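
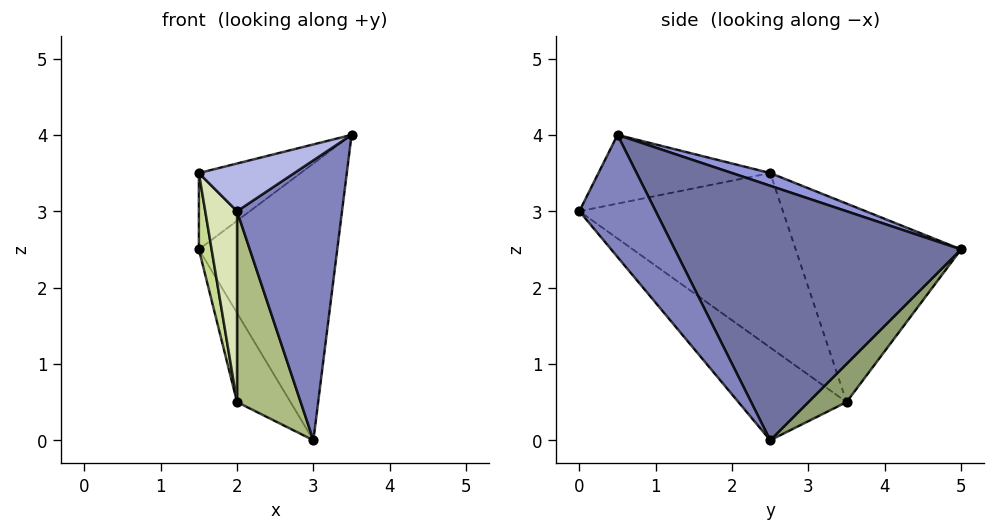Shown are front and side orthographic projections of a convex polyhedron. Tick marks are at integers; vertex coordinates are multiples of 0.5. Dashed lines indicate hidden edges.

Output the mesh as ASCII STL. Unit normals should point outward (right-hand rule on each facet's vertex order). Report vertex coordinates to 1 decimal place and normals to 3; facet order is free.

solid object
 facet normal 0.895 0.433 0.104
  outer loop
   vertex 3.0 2.5 0.0
   vertex 1.5 5.0 2.5
   vertex 3.5 0.5 4.0
  endloop
 endfacet
 facet normal 0.531 -0.730 -0.431
  outer loop
   vertex 3.0 2.5 0.0
   vertex 3.5 0.5 4.0
   vertex 2.0 0.0 3.0
  endloop
 endfacet
 facet normal 0.138 0.368 0.920
  outer loop
   vertex 1.5 2.5 3.5
   vertex 3.5 0.5 4.0
   vertex 1.5 5.0 2.5
  endloop
 endfacet
 facet normal -0.473 -0.263 0.841
  outer loop
   vertex 1.5 2.5 3.5
   vertex 2.0 0.0 3.0
   vertex 3.5 0.5 4.0
  endloop
 endfacet
 facet normal 0.527 0.738 -0.422
  outer loop
   vertex 2.0 3.5 0.5
   vertex 1.5 5.0 2.5
   vertex 3.0 2.5 0.0
  endloop
 endfacet
 facet normal -0.703 -0.413 -0.579
  outer loop
   vertex 2.0 3.5 0.5
   vertex 3.0 2.5 0.0
   vertex 2.0 0.0 3.0
  endloop
 endfacet
 facet normal -0.979 -0.075 -0.188
  outer loop
   vertex 2.0 3.5 0.5
   vertex 1.5 2.5 3.5
   vertex 1.5 5.0 2.5
  endloop
 endfacet
 facet normal -0.966 -0.151 -0.211
  outer loop
   vertex 2.0 3.5 0.5
   vertex 2.0 0.0 3.0
   vertex 1.5 2.5 3.5
  endloop
 endfacet
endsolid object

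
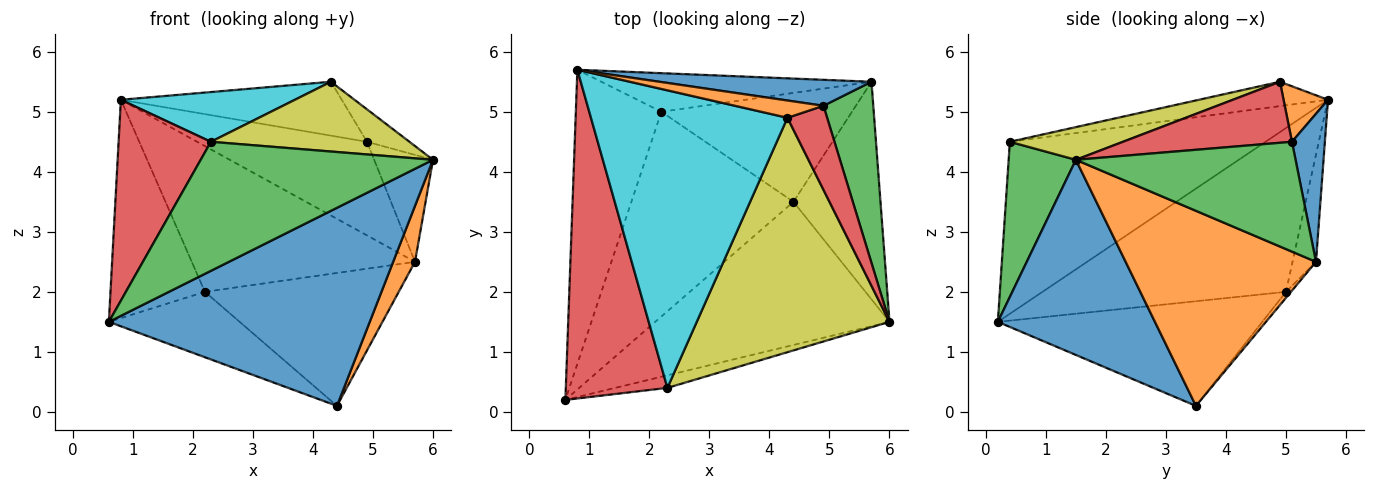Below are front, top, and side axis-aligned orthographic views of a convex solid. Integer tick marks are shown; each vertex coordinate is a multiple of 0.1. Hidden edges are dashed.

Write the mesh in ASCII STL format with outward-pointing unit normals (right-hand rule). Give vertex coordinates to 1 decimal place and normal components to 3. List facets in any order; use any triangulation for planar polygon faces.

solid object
 facet normal 0.439 -0.728 -0.526
  outer loop
   vertex 4.4 3.5 0.1
   vertex 6.0 1.5 4.2
   vertex 0.6 0.2 1.5
  endloop
 endfacet
 facet normal 0.908 -0.104 -0.405
  outer loop
   vertex 5.7 5.5 2.5
   vertex 6.0 1.5 4.2
   vertex 4.4 3.5 0.1
  endloop
 endfacet
 facet normal 0.277 -0.956 -0.093
  outer loop
   vertex 2.3 0.4 4.5
   vertex 0.6 0.2 1.5
   vertex 6.0 1.5 4.2
  endloop
 endfacet
 facet normal -0.822 -0.297 0.486
  outer loop
   vertex 2.3 0.4 4.5
   vertex 0.8 5.7 5.2
   vertex 0.6 0.2 1.5
  endloop
 endfacet
 facet normal -0.838 0.325 -0.438
  outer loop
   vertex 2.2 5.0 2.0
   vertex 0.6 0.2 1.5
   vertex 0.8 5.7 5.2
  endloop
 endfacet
 facet normal -0.524 0.259 -0.811
  outer loop
   vertex 2.2 5.0 2.0
   vertex 4.4 3.5 0.1
   vertex 0.6 0.2 1.5
  endloop
 endfacet
 facet normal -0.101 0.962 -0.255
  outer loop
   vertex 2.2 5.0 2.0
   vertex 0.8 5.7 5.2
   vertex 5.7 5.5 2.5
  endloop
 endfacet
 facet normal -0.020 0.773 -0.634
  outer loop
   vertex 2.2 5.0 2.0
   vertex 5.7 5.5 2.5
   vertex 4.4 3.5 0.1
  endloop
 endfacet
 facet normal 0.160 -0.282 0.946
  outer loop
   vertex 4.3 4.9 5.5
   vertex 2.3 0.4 4.5
   vertex 6.0 1.5 4.2
  endloop
 endfacet
 facet normal -0.121 -0.164 0.979
  outer loop
   vertex 4.3 4.9 5.5
   vertex 0.8 5.7 5.2
   vertex 2.3 0.4 4.5
  endloop
 endfacet
 facet normal 0.183 0.947 0.263
  outer loop
   vertex 4.9 5.1 4.5
   vertex 5.7 5.5 2.5
   vertex 0.8 5.7 5.2
  endloop
 endfacet
 facet normal 0.188 0.935 0.300
  outer loop
   vertex 4.9 5.1 4.5
   vertex 0.8 5.7 5.2
   vertex 4.3 4.9 5.5
  endloop
 endfacet
 facet normal 0.885 0.237 0.401
  outer loop
   vertex 4.9 5.1 4.5
   vertex 6.0 1.5 4.2
   vertex 5.7 5.5 2.5
  endloop
 endfacet
 facet normal 0.820 0.206 0.533
  outer loop
   vertex 4.9 5.1 4.5
   vertex 4.3 4.9 5.5
   vertex 6.0 1.5 4.2
  endloop
 endfacet
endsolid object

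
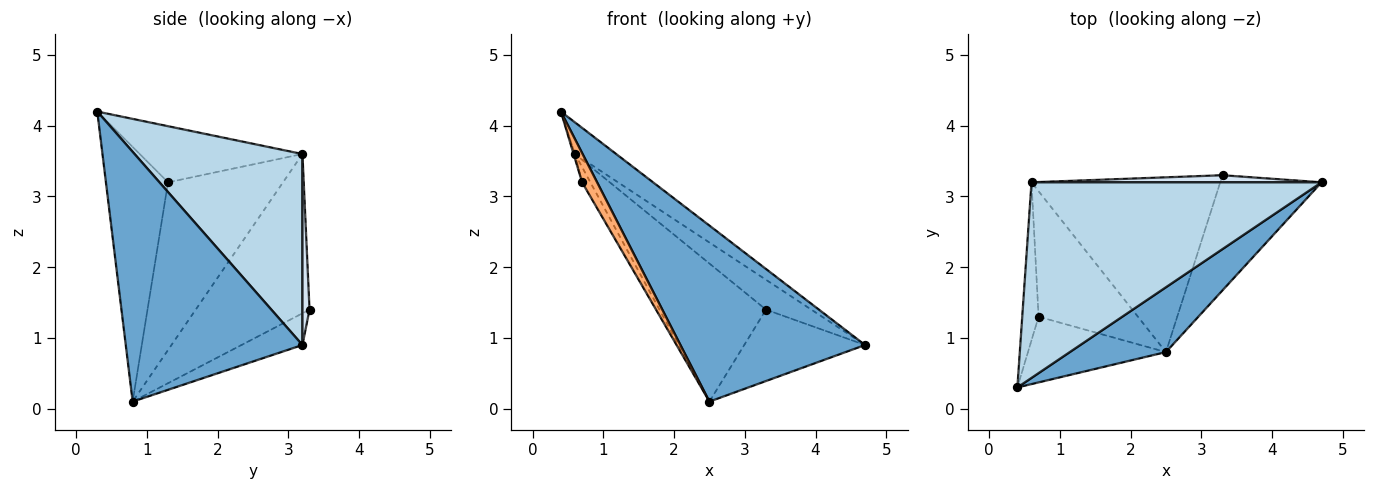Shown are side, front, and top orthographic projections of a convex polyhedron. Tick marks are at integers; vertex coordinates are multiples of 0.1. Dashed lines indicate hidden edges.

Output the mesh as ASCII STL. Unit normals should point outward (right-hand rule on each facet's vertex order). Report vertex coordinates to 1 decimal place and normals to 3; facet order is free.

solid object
 facet normal 0.668 -0.698 0.257
  outer loop
   vertex 2.5 0.8 0.1
   vertex 4.7 3.2 0.9
   vertex 0.4 0.3 4.2
  endloop
 endfacet
 facet normal -0.257 0.509 -0.821
  outer loop
   vertex 2.5 0.8 0.1
   vertex 3.3 3.3 1.4
   vertex 4.7 3.2 0.9
  endloop
 endfacet
 facet normal 0.545 0.134 0.828
  outer loop
   vertex 0.6 3.2 3.6
   vertex 0.4 0.3 4.2
   vertex 4.7 3.2 0.9
  endloop
 endfacet
 facet normal 0.150 0.962 0.228
  outer loop
   vertex 0.6 3.2 3.6
   vertex 4.7 3.2 0.9
   vertex 3.3 3.3 1.4
  endloop
 endfacet
 facet normal -0.552 0.517 -0.654
  outer loop
   vertex 0.6 3.2 3.6
   vertex 3.3 3.3 1.4
   vertex 2.5 0.8 0.1
  endloop
 endfacet
 facet normal -0.860 -0.208 -0.466
  outer loop
   vertex 0.7 1.3 3.2
   vertex 2.5 0.8 0.1
   vertex 0.4 0.3 4.2
  endloop
 endfacet
 facet normal -0.960 0.008 -0.280
  outer loop
   vertex 0.7 1.3 3.2
   vertex 0.4 0.3 4.2
   vertex 0.6 3.2 3.6
  endloop
 endfacet
 facet normal -0.859 0.062 -0.509
  outer loop
   vertex 0.7 1.3 3.2
   vertex 0.6 3.2 3.6
   vertex 2.5 0.8 0.1
  endloop
 endfacet
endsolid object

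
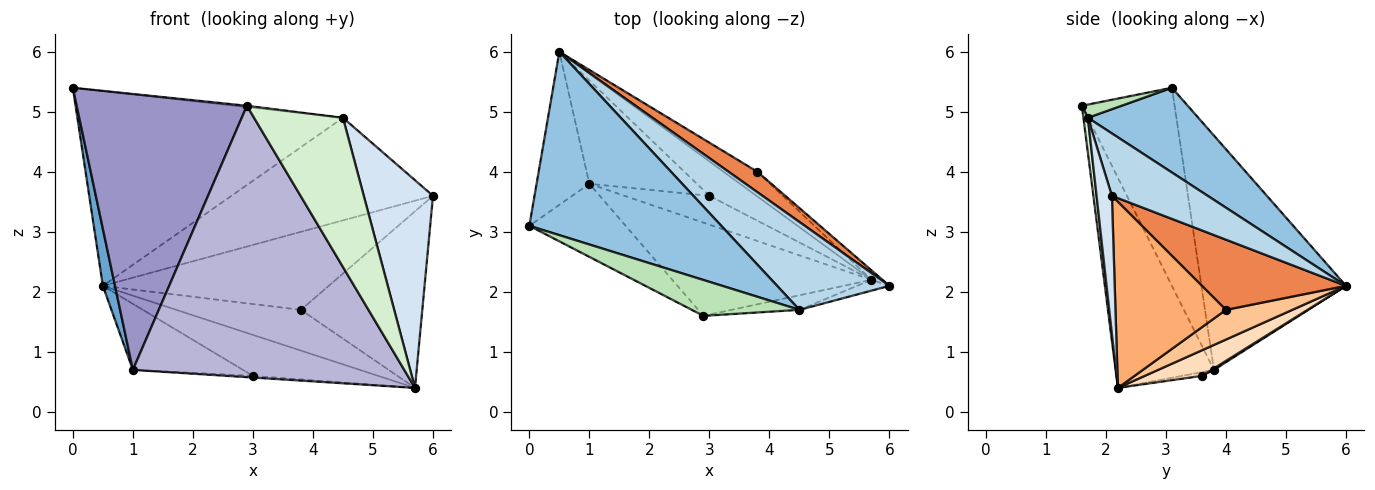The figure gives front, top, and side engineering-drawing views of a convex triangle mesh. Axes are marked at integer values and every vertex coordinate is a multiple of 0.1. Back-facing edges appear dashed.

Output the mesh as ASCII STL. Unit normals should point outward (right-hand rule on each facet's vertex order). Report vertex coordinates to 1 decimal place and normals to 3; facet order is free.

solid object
 facet normal -0.972 -0.082 -0.219
  outer loop
   vertex 1.0 3.8 0.7
   vertex 0.0 3.1 5.4
   vertex 0.5 6.0 2.1
  endloop
 endfacet
 facet normal 0.290 0.697 0.656
  outer loop
   vertex 4.5 1.7 4.9
   vertex 0.5 6.0 2.1
   vertex 0.0 3.1 5.4
  endloop
 endfacet
 facet normal 0.340 0.714 0.612
  outer loop
   vertex 4.5 1.7 4.9
   vertex 6.0 2.1 3.6
   vertex 0.5 6.0 2.1
  endloop
 endfacet
 facet normal 0.216 -0.975 -0.051
  outer loop
   vertex 4.5 1.7 4.9
   vertex 5.7 2.2 0.4
   vertex 6.0 2.1 3.6
  endloop
 endfacet
 facet normal 0.525 0.823 0.215
  outer loop
   vertex 3.8 4.0 1.7
   vertex 0.5 6.0 2.1
   vertex 6.0 2.1 3.6
  endloop
 endfacet
 facet normal 0.673 0.739 -0.040
  outer loop
   vertex 3.8 4.0 1.7
   vertex 6.0 2.1 3.6
   vertex 5.7 2.2 0.4
  endloop
 endfacet
 facet normal 0.414 0.778 -0.472
  outer loop
   vertex 3.8 4.0 1.7
   vertex 5.7 2.2 0.4
   vertex 0.5 6.0 2.1
  endloop
 endfacet
 facet normal 0.330 0.723 -0.607
  outer loop
   vertex 3.0 3.6 0.6
   vertex 0.5 6.0 2.1
   vertex 5.7 2.2 0.4
  endloop
 endfacet
 facet normal 0.012 0.539 -0.842
  outer loop
   vertex 3.0 3.6 0.6
   vertex 1.0 3.8 0.7
   vertex 0.5 6.0 2.1
  endloop
 endfacet
 facet normal -0.044 0.057 -0.997
  outer loop
   vertex 3.0 3.6 0.6
   vertex 5.7 2.2 0.4
   vertex 1.0 3.8 0.7
  endloop
 endfacet
 facet normal 0.122 0.037 0.992
  outer loop
   vertex 2.9 1.6 5.1
   vertex 4.5 1.7 4.9
   vertex 0.0 3.1 5.4
  endloop
 endfacet
 facet normal 0.050 -0.994 -0.097
  outer loop
   vertex 2.9 1.6 5.1
   vertex 5.7 2.2 0.4
   vertex 4.5 1.7 4.9
  endloop
 endfacet
 facet normal -0.466 -0.855 -0.227
  outer loop
   vertex 2.9 1.6 5.1
   vertex 0.0 3.1 5.4
   vertex 1.0 3.8 0.7
  endloop
 endfacet
 facet normal -0.324 -0.895 -0.307
  outer loop
   vertex 2.9 1.6 5.1
   vertex 1.0 3.8 0.7
   vertex 5.7 2.2 0.4
  endloop
 endfacet
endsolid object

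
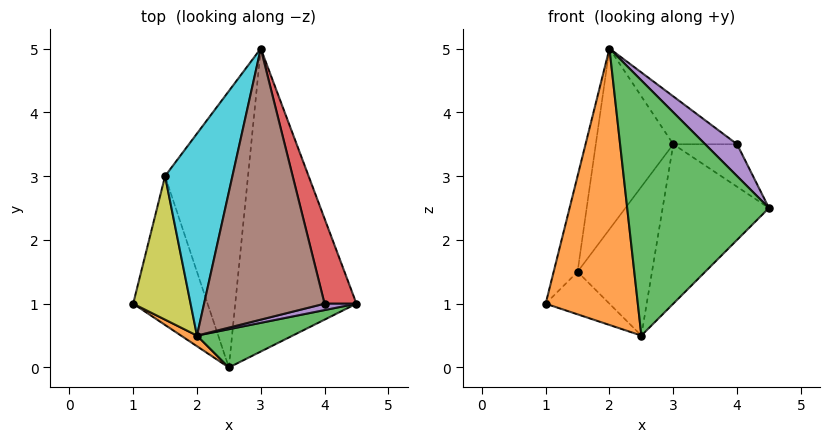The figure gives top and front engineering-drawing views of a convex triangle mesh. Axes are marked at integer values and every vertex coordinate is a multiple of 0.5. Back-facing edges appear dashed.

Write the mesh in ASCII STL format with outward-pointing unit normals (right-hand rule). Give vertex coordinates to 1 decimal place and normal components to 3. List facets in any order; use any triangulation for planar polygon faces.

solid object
 facet normal 0.546 0.390 -0.741
  outer loop
   vertex 2.5 0.0 0.5
   vertex 3.0 5.0 3.5
   vertex 4.5 1.0 2.5
  endloop
 endfacet
 facet normal -0.547 -0.837 0.032
  outer loop
   vertex 2.5 0.0 0.5
   vertex 2.0 0.5 5.0
   vertex 1.0 1.0 1.0
  endloop
 endfacet
 facet normal 0.327 -0.935 0.140
  outer loop
   vertex 2.5 0.0 0.5
   vertex 4.5 1.0 2.5
   vertex 2.0 0.5 5.0
  endloop
 endfacet
 facet normal 0.873 0.218 0.436
  outer loop
   vertex 4.0 1.0 3.5
   vertex 4.5 1.0 2.5
   vertex 3.0 5.0 3.5
  endloop
 endfacet
 facet normal 0.365 -0.913 0.183
  outer loop
   vertex 4.0 1.0 3.5
   vertex 2.0 0.5 5.0
   vertex 4.5 1.0 2.5
  endloop
 endfacet
 facet normal 0.571 0.143 0.809
  outer loop
   vertex 4.0 1.0 3.5
   vertex 3.0 5.0 3.5
   vertex 2.0 0.5 5.0
  endloop
 endfacet
 facet normal -0.136 0.272 -0.953
  outer loop
   vertex 1.5 3.0 1.5
   vertex 2.5 0.0 0.5
   vertex 1.0 1.0 1.0
  endloop
 endfacet
 facet normal 0.476 0.417 -0.774
  outer loop
   vertex 1.5 3.0 1.5
   vertex 3.0 5.0 3.5
   vertex 2.5 0.0 0.5
  endloop
 endfacet
 facet normal -0.950 0.173 0.259
  outer loop
   vertex 1.5 3.0 1.5
   vertex 1.0 1.0 1.0
   vertex 2.0 0.5 5.0
  endloop
 endfacet
 facet normal -0.883 0.313 0.350
  outer loop
   vertex 1.5 3.0 1.5
   vertex 2.0 0.5 5.0
   vertex 3.0 5.0 3.5
  endloop
 endfacet
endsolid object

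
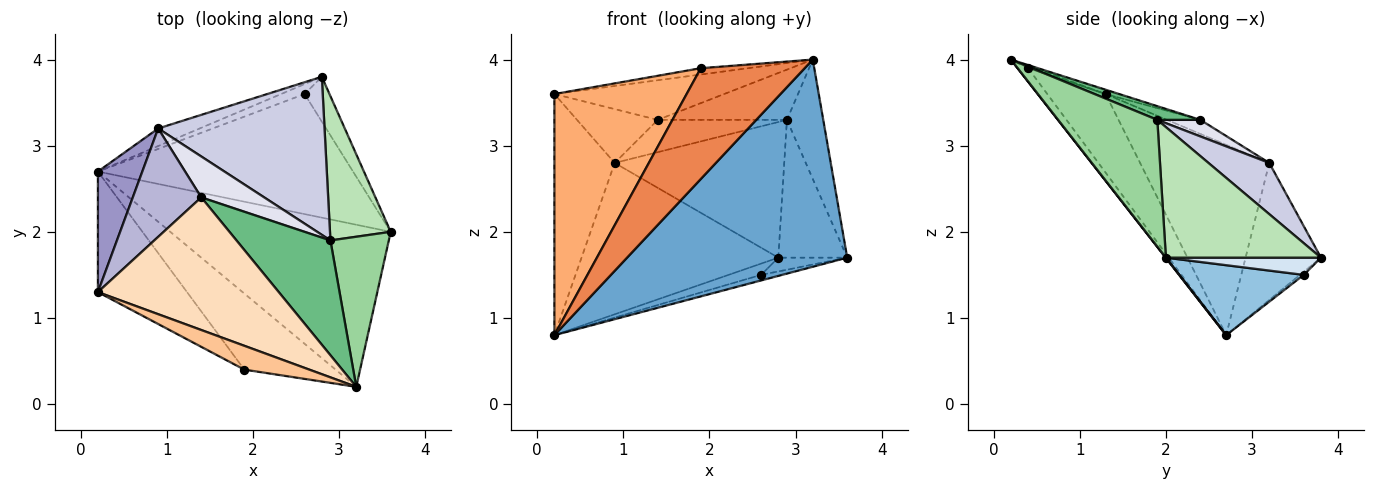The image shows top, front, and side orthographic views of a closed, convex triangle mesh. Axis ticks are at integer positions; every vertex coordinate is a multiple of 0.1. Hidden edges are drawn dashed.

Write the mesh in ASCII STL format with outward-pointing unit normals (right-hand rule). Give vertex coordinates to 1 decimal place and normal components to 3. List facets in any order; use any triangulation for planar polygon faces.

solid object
 facet normal 0.001 -0.788 -0.616
  outer loop
   vertex 3.2 0.2 4.0
   vertex 0.2 2.7 0.8
   vertex 3.6 2.0 1.7
  endloop
 endfacet
 facet normal 0.264 0.045 -0.963
  outer loop
   vertex 2.6 3.6 1.5
   vertex 3.6 2.0 1.7
   vertex 0.2 2.7 0.8
  endloop
 endfacet
 facet normal -0.088 0.747 -0.659
  outer loop
   vertex 2.6 3.6 1.5
   vertex 0.2 2.7 0.8
   vertex 2.8 3.8 1.7
  endloop
 endfacet
 facet normal 0.552 0.245 -0.797
  outer loop
   vertex 2.6 3.6 1.5
   vertex 2.8 3.8 1.7
   vertex 3.6 2.0 1.7
  endloop
 endfacet
 facet normal -0.083 -0.822 -0.564
  outer loop
   vertex 1.9 0.4 3.9
   vertex 0.2 2.7 0.8
   vertex 3.2 0.2 4.0
  endloop
 endfacet
 facet normal -0.367 -0.832 -0.416
  outer loop
   vertex 1.9 0.4 3.9
   vertex 0.2 1.3 3.6
   vertex 0.2 2.7 0.8
  endloop
 endfacet
 facet normal -0.035 0.256 0.966
  outer loop
   vertex 1.9 0.4 3.9
   vertex 3.2 0.2 4.0
   vertex 0.2 1.3 3.6
  endloop
 endfacet
 facet normal -0.023 0.286 0.958
  outer loop
   vertex 1.4 2.4 3.3
   vertex 0.2 1.3 3.6
   vertex 3.2 0.2 4.0
  endloop
 endfacet
 facet normal 0.132 0.397 0.908
  outer loop
   vertex 2.9 1.9 3.3
   vertex 1.4 2.4 3.3
   vertex 3.2 0.2 4.0
  endloop
 endfacet
 facet normal 0.862 0.316 0.397
  outer loop
   vertex 2.9 1.9 3.3
   vertex 3.2 0.2 4.0
   vertex 3.6 2.0 1.7
  endloop
 endfacet
 facet normal 0.841 0.374 0.391
  outer loop
   vertex 2.9 1.9 3.3
   vertex 3.6 2.0 1.7
   vertex 2.8 3.8 1.7
  endloop
 endfacet
 facet normal -0.356 0.928 -0.108
  outer loop
   vertex 0.9 3.2 2.8
   vertex 2.8 3.8 1.7
   vertex 0.2 2.7 0.8
  endloop
 endfacet
 facet normal -0.887 0.414 0.207
  outer loop
   vertex 0.9 3.2 2.8
   vertex 0.2 2.7 0.8
   vertex 0.2 1.3 3.6
  endloop
 endfacet
 facet normal -0.181 0.438 0.881
  outer loop
   vertex 0.9 3.2 2.8
   vertex 0.2 1.3 3.6
   vertex 1.4 2.4 3.3
  endloop
 endfacet
 facet normal 0.228 0.634 0.739
  outer loop
   vertex 0.9 3.2 2.8
   vertex 2.9 1.9 3.3
   vertex 2.8 3.8 1.7
  endloop
 endfacet
 facet normal 0.202 0.607 0.769
  outer loop
   vertex 0.9 3.2 2.8
   vertex 1.4 2.4 3.3
   vertex 2.9 1.9 3.3
  endloop
 endfacet
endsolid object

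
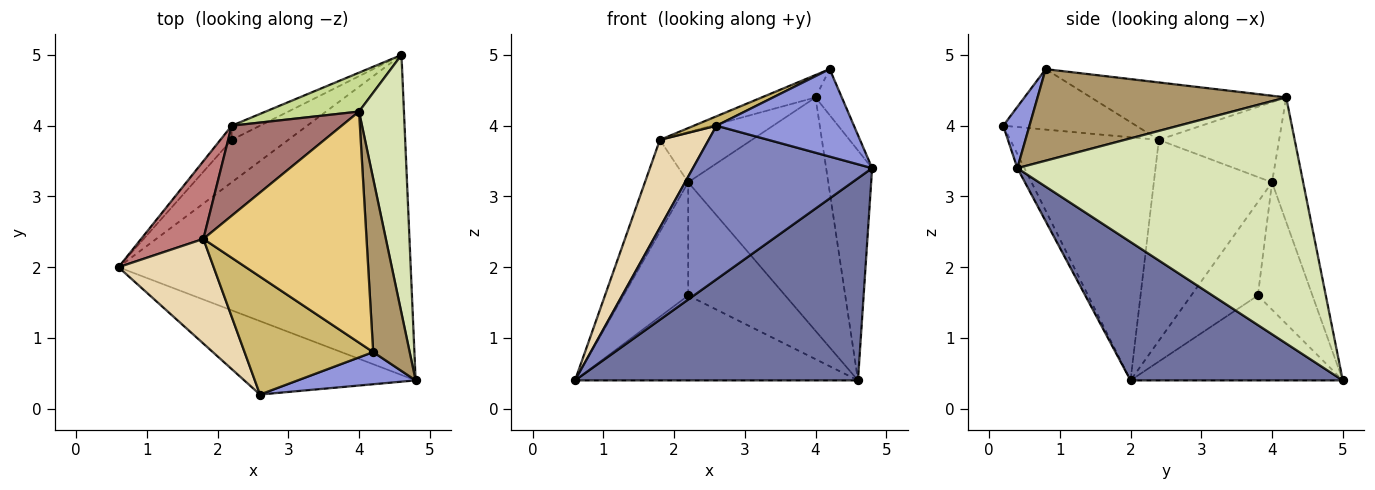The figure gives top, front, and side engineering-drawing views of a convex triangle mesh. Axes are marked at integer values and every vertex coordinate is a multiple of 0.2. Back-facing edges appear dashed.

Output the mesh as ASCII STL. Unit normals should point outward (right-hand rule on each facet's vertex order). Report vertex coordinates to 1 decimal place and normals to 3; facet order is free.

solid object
 facet normal 0.372 -0.496 -0.785
  outer loop
   vertex 4.6 5.0 0.4
   vertex 4.8 0.4 3.4
   vertex 0.6 2.0 0.4
  endloop
 endfacet
 facet normal -0.036 -0.902 -0.431
  outer loop
   vertex 2.6 0.2 4.0
   vertex 0.6 2.0 0.4
   vertex 4.8 0.4 3.4
  endloop
 endfacet
 facet normal 0.177 -0.924 0.340
  outer loop
   vertex 2.6 0.2 4.0
   vertex 4.8 0.4 3.4
   vertex 4.2 0.8 4.8
  endloop
 endfacet
 facet normal -0.557 0.743 -0.371
  outer loop
   vertex 2.2 3.8 1.6
   vertex 4.6 5.0 0.4
   vertex 0.6 2.0 0.4
  endloop
 endfacet
 facet normal -0.715 0.694 -0.087
  outer loop
   vertex 2.2 3.8 1.6
   vertex 0.6 2.0 0.4
   vertex 2.2 4.0 3.2
  endloop
 endfacet
 facet normal -0.487 0.866 -0.108
  outer loop
   vertex 2.2 3.8 1.6
   vertex 2.2 4.0 3.2
   vertex 4.6 5.0 0.4
  endloop
 endfacet
 facet normal -0.214 0.964 0.161
  outer loop
   vertex 4.0 4.2 4.4
   vertex 4.6 5.0 0.4
   vertex 2.2 4.0 3.2
  endloop
 endfacet
 facet normal 0.971 0.158 0.177
  outer loop
   vertex 4.0 4.2 4.4
   vertex 4.8 0.4 3.4
   vertex 4.6 5.0 0.4
  endloop
 endfacet
 facet normal 0.925 0.098 0.368
  outer loop
   vertex 4.0 4.2 4.4
   vertex 4.2 0.8 4.8
   vertex 4.8 0.4 3.4
  endloop
 endfacet
 facet normal -0.424 -0.072 0.903
  outer loop
   vertex 1.8 2.4 3.8
   vertex 2.6 0.2 4.0
   vertex 4.2 0.8 4.8
  endloop
 endfacet
 facet normal -0.331 0.091 0.939
  outer loop
   vertex 1.8 2.4 3.8
   vertex 4.2 0.8 4.8
   vertex 4.0 4.2 4.4
  endloop
 endfacet
 facet normal -0.891 -0.292 0.349
  outer loop
   vertex 1.8 2.4 3.8
   vertex 0.6 2.0 0.4
   vertex 2.6 0.2 4.0
  endloop
 endfacet
 facet normal -0.537 0.411 0.737
  outer loop
   vertex 1.8 2.4 3.8
   vertex 4.0 4.2 4.4
   vertex 2.2 4.0 3.2
  endloop
 endfacet
 facet normal -0.902 0.330 0.279
  outer loop
   vertex 1.8 2.4 3.8
   vertex 2.2 4.0 3.2
   vertex 0.6 2.0 0.4
  endloop
 endfacet
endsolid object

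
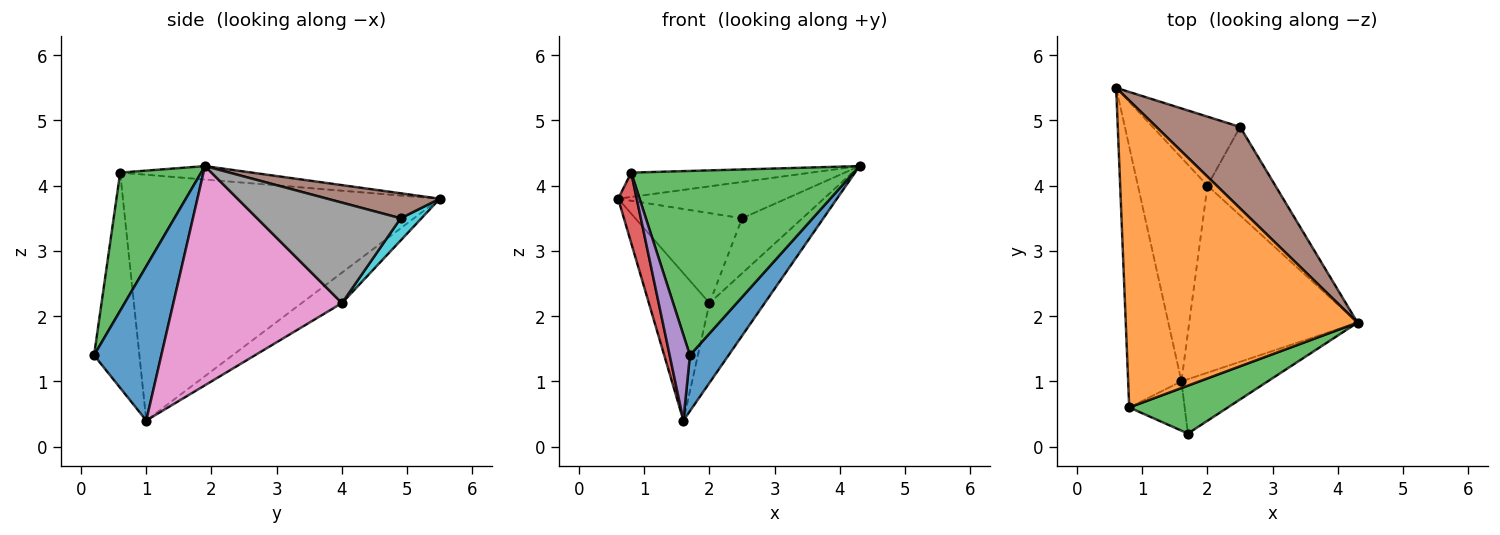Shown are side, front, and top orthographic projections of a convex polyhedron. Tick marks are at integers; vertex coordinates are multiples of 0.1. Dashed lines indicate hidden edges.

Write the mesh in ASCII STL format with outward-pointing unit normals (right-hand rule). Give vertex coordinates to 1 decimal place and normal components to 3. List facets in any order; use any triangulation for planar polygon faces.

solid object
 facet normal 0.780 -0.448 -0.437
  outer loop
   vertex 1.6 1.0 0.4
   vertex 4.3 1.9 4.3
   vertex 1.7 0.2 1.4
  endloop
 endfacet
 facet normal -0.058 0.079 0.995
  outer loop
   vertex 0.8 0.6 4.2
   vertex 4.3 1.9 4.3
   vertex 0.6 5.5 3.8
  endloop
 endfacet
 facet normal 0.332 -0.913 0.237
  outer loop
   vertex 0.8 0.6 4.2
   vertex 1.7 0.2 1.4
   vertex 4.3 1.9 4.3
  endloop
 endfacet
 facet normal -0.976 -0.057 -0.211
  outer loop
   vertex 0.8 0.6 4.2
   vertex 0.6 5.5 3.8
   vertex 1.6 1.0 0.4
  endloop
 endfacet
 facet normal -0.889 -0.397 -0.229
  outer loop
   vertex 0.8 0.6 4.2
   vertex 1.6 1.0 0.4
   vertex 1.7 0.2 1.4
  endloop
 endfacet
 facet normal 0.263 0.393 0.881
  outer loop
   vertex 2.5 4.9 3.5
   vertex 0.6 5.5 3.8
   vertex 4.3 1.9 4.3
  endloop
 endfacet
 facet normal 0.768 0.251 -0.589
  outer loop
   vertex 2.0 4.0 2.2
   vertex 4.3 1.9 4.3
   vertex 1.6 1.0 0.4
  endloop
 endfacet
 facet normal 0.783 0.329 -0.529
  outer loop
   vertex 2.0 4.0 2.2
   vertex 2.5 4.9 3.5
   vertex 4.3 1.9 4.3
  endloop
 endfacet
 facet normal -0.343 0.516 -0.785
  outer loop
   vertex 2.0 4.0 2.2
   vertex 1.6 1.0 0.4
   vertex 0.6 5.5 3.8
  endloop
 endfacet
 facet normal 0.153 0.784 -0.602
  outer loop
   vertex 2.0 4.0 2.2
   vertex 0.6 5.5 3.8
   vertex 2.5 4.9 3.5
  endloop
 endfacet
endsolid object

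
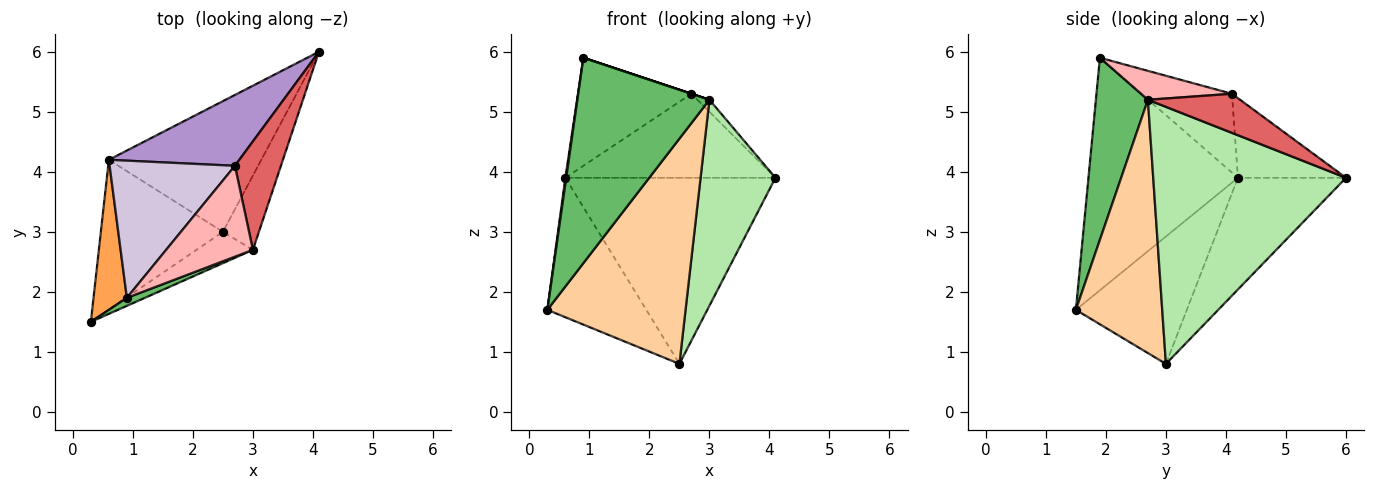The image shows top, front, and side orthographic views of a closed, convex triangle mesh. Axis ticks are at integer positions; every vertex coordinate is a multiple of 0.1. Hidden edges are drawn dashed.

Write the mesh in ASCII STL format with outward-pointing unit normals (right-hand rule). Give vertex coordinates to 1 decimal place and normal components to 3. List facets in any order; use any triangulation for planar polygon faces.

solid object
 facet normal -0.607 0.541 -0.582
  outer loop
   vertex 0.6 4.2 3.9
   vertex 2.5 3.0 0.8
   vertex 0.3 1.5 1.7
  endloop
 endfacet
 facet normal -0.388 0.754 -0.530
  outer loop
   vertex 0.6 4.2 3.9
   vertex 4.1 6.0 3.9
   vertex 2.5 3.0 0.8
  endloop
 endfacet
 facet normal -0.990 -0.006 0.142
  outer loop
   vertex 0.6 4.2 3.9
   vertex 0.3 1.5 1.7
   vertex 0.9 1.9 5.9
  endloop
 endfacet
 facet normal 0.526 -0.842 -0.117
  outer loop
   vertex 3.0 2.7 5.2
   vertex 0.3 1.5 1.7
   vertex 2.5 3.0 0.8
  endloop
 endfacet
 facet normal 0.366 -0.930 0.036
  outer loop
   vertex 3.0 2.7 5.2
   vertex 0.9 1.9 5.9
   vertex 0.3 1.5 1.7
  endloop
 endfacet
 facet normal 0.924 -0.359 -0.130
  outer loop
   vertex 3.0 2.7 5.2
   vertex 2.5 3.0 0.8
   vertex 4.1 6.0 3.9
  endloop
 endfacet
 facet normal 0.645 0.084 0.759
  outer loop
   vertex 2.7 4.1 5.3
   vertex 3.0 2.7 5.2
   vertex 4.1 6.0 3.9
  endloop
 endfacet
 facet normal 0.316 0.000 0.949
  outer loop
   vertex 2.7 4.1 5.3
   vertex 0.9 1.9 5.9
   vertex 3.0 2.7 5.2
  endloop
 endfacet
 facet normal -0.366 0.712 0.600
  outer loop
   vertex 2.7 4.1 5.3
   vertex 4.1 6.0 3.9
   vertex 0.6 4.2 3.9
  endloop
 endfacet
 facet normal -0.443 0.555 0.704
  outer loop
   vertex 2.7 4.1 5.3
   vertex 0.6 4.2 3.9
   vertex 0.9 1.9 5.9
  endloop
 endfacet
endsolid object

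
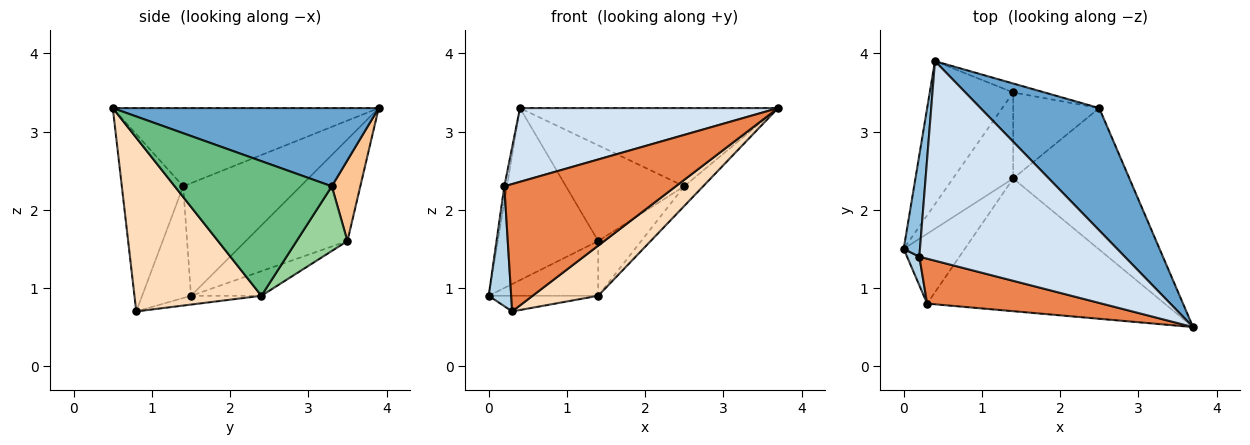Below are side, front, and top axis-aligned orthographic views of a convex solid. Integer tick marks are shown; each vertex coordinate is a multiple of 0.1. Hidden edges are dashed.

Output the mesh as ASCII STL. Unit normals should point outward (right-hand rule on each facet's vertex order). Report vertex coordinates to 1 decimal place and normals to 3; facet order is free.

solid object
 facet normal 0.485 0.471 0.737
  outer loop
   vertex 2.5 3.3 2.3
   vertex 0.4 3.9 3.3
   vertex 3.7 0.5 3.3
  endloop
 endfacet
 facet normal -0.989 0.022 0.143
  outer loop
   vertex 0.2 1.4 2.3
   vertex 0.4 3.9 3.3
   vertex 0.0 1.5 0.9
  endloop
 endfacet
 facet normal -0.904 -0.416 0.099
  outer loop
   vertex 0.2 1.4 2.3
   vertex 0.0 1.5 0.9
   vertex 0.3 0.8 0.7
  endloop
 endfacet
 facet normal -0.336 -0.326 0.883
  outer loop
   vertex 0.2 1.4 2.3
   vertex 3.7 0.5 3.3
   vertex 0.4 3.9 3.3
  endloop
 endfacet
 facet normal -0.320 -0.894 0.315
  outer loop
   vertex 0.2 1.4 2.3
   vertex 0.3 0.8 0.7
   vertex 3.7 0.5 3.3
  endloop
 endfacet
 facet normal -0.615 0.607 -0.504
  outer loop
   vertex 1.4 3.5 1.6
   vertex 0.0 1.5 0.9
   vertex 0.4 3.9 3.3
  endloop
 endfacet
 facet normal 0.234 0.968 -0.090
  outer loop
   vertex 1.4 3.5 1.6
   vertex 0.4 3.9 3.3
   vertex 2.5 3.3 2.3
  endloop
 endfacet
 facet normal 0.565 -0.292 -0.772
  outer loop
   vertex 1.4 2.4 0.9
   vertex 3.7 0.5 3.3
   vertex 0.3 0.8 0.7
  endloop
 endfacet
 facet normal 0.754 0.091 -0.651
  outer loop
   vertex 1.4 2.4 0.9
   vertex 2.5 3.3 2.3
   vertex 3.7 0.5 3.3
  endloop
 endfacet
 facet normal 0.536 0.453 -0.712
  outer loop
   vertex 1.4 2.4 0.9
   vertex 1.4 3.5 1.6
   vertex 2.5 3.3 2.3
  endloop
 endfacet
 facet normal -0.139 0.216 -0.966
  outer loop
   vertex 1.4 2.4 0.9
   vertex 0.3 0.8 0.7
   vertex 0.0 1.5 0.9
  endloop
 endfacet
 facet normal -0.326 0.507 -0.797
  outer loop
   vertex 1.4 2.4 0.9
   vertex 0.0 1.5 0.9
   vertex 1.4 3.5 1.6
  endloop
 endfacet
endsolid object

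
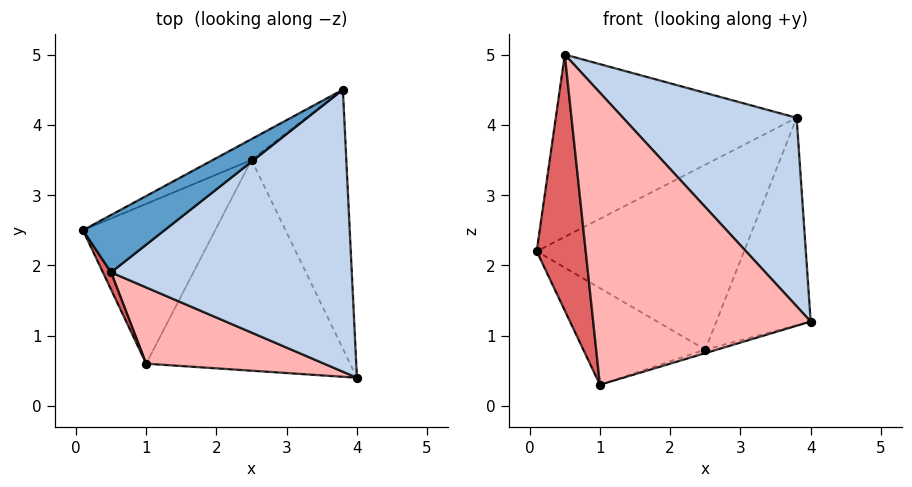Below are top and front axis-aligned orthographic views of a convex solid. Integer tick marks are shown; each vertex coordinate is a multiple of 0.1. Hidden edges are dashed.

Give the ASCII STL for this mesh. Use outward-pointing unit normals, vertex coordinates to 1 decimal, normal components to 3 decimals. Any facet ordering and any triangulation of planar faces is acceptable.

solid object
 facet normal -0.556 0.793 0.249
  outer loop
   vertex 0.5 1.9 5.0
   vertex 3.8 4.5 4.1
   vertex 0.1 2.5 2.2
  endloop
 endfacet
 facet normal 0.553 -0.463 0.692
  outer loop
   vertex 0.5 1.9 5.0
   vertex 4.0 0.4 1.2
   vertex 3.8 4.5 4.1
  endloop
 endfacet
 facet normal -0.432 0.896 -0.101
  outer loop
   vertex 2.5 3.5 0.8
   vertex 0.1 2.5 2.2
   vertex 3.8 4.5 4.1
  endloop
 endfacet
 facet normal 0.832 0.347 -0.433
  outer loop
   vertex 2.5 3.5 0.8
   vertex 3.8 4.5 4.1
   vertex 4.0 0.4 1.2
  endloop
 endfacet
 facet normal -0.581 0.421 -0.696
  outer loop
   vertex 1.0 0.6 0.3
   vertex 0.1 2.5 2.2
   vertex 2.5 3.5 0.8
  endloop
 endfacet
 facet normal 0.288 0.016 -0.957
  outer loop
   vertex 1.0 0.6 0.3
   vertex 2.5 3.5 0.8
   vertex 4.0 0.4 1.2
  endloop
 endfacet
 facet normal -0.891 -0.453 0.030
  outer loop
   vertex 1.0 0.6 0.3
   vertex 0.5 1.9 5.0
   vertex 0.1 2.5 2.2
  endloop
 endfacet
 facet normal -0.139 -0.958 0.250
  outer loop
   vertex 1.0 0.6 0.3
   vertex 4.0 0.4 1.2
   vertex 0.5 1.9 5.0
  endloop
 endfacet
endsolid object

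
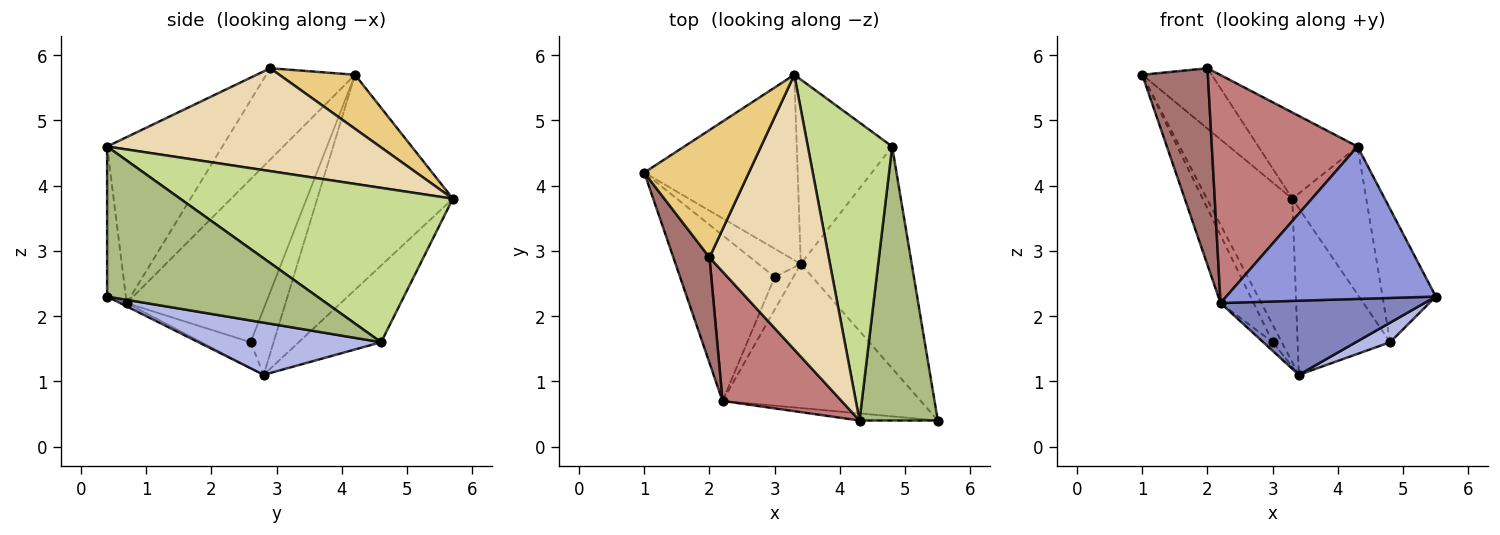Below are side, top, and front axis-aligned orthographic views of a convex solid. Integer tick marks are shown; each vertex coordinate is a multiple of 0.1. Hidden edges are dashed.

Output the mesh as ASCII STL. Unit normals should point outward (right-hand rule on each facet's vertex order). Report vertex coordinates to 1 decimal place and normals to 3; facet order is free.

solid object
 facet normal -0.724 0.456 -0.517
  outer loop
   vertex 3.4 2.8 1.1
   vertex 1.0 4.2 5.7
   vertex 3.3 5.7 3.8
  endloop
 endfacet
 facet normal -0.015 -0.457 -0.889
  outer loop
   vertex 2.2 0.7 2.2
   vertex 3.4 2.8 1.1
   vertex 5.5 0.4 2.3
  endloop
 endfacet
 facet normal -0.089 -0.995 -0.046
  outer loop
   vertex 4.3 0.4 4.6
   vertex 2.2 0.7 2.2
   vertex 5.5 0.4 2.3
  endloop
 endfacet
 facet normal 0.424 -0.080 -0.902
  outer loop
   vertex 4.8 4.6 1.6
   vertex 5.5 0.4 2.3
   vertex 3.4 2.8 1.1
  endloop
 endfacet
 facet normal -0.512 0.576 -0.637
  outer loop
   vertex 4.8 4.6 1.6
   vertex 3.4 2.8 1.1
   vertex 3.3 5.7 3.8
  endloop
 endfacet
 facet normal 0.865 0.219 0.451
  outer loop
   vertex 4.8 4.6 1.6
   vertex 4.3 0.4 4.6
   vertex 5.5 0.4 2.3
  endloop
 endfacet
 facet normal 0.854 0.231 0.466
  outer loop
   vertex 4.8 4.6 1.6
   vertex 3.3 5.7 3.8
   vertex 4.3 0.4 4.6
  endloop
 endfacet
 facet normal -0.799 0.315 -0.513
  outer loop
   vertex 3.0 2.6 1.6
   vertex 1.0 4.2 5.7
   vertex 3.4 2.8 1.1
  endloop
 endfacet
 facet normal -0.847 0.201 -0.492
  outer loop
   vertex 3.0 2.6 1.6
   vertex 2.2 0.7 2.2
   vertex 1.0 4.2 5.7
  endloop
 endfacet
 facet normal -0.801 0.154 -0.579
  outer loop
   vertex 3.0 2.6 1.6
   vertex 3.4 2.8 1.1
   vertex 2.2 0.7 2.2
  endloop
 endfacet
 facet normal 0.423 0.388 0.819
  outer loop
   vertex 2.0 2.9 5.8
   vertex 3.3 5.7 3.8
   vertex 1.0 4.2 5.7
  endloop
 endfacet
 facet normal 0.636 0.231 0.737
  outer loop
   vertex 2.0 2.9 5.8
   vertex 4.3 0.4 4.6
   vertex 3.3 5.7 3.8
  endloop
 endfacet
 facet normal -0.766 -0.566 0.303
  outer loop
   vertex 2.0 2.9 5.8
   vertex 1.0 4.2 5.7
   vertex 2.2 0.7 2.2
  endloop
 endfacet
 facet normal -0.567 -0.717 0.406
  outer loop
   vertex 2.0 2.9 5.8
   vertex 2.2 0.7 2.2
   vertex 4.3 0.4 4.6
  endloop
 endfacet
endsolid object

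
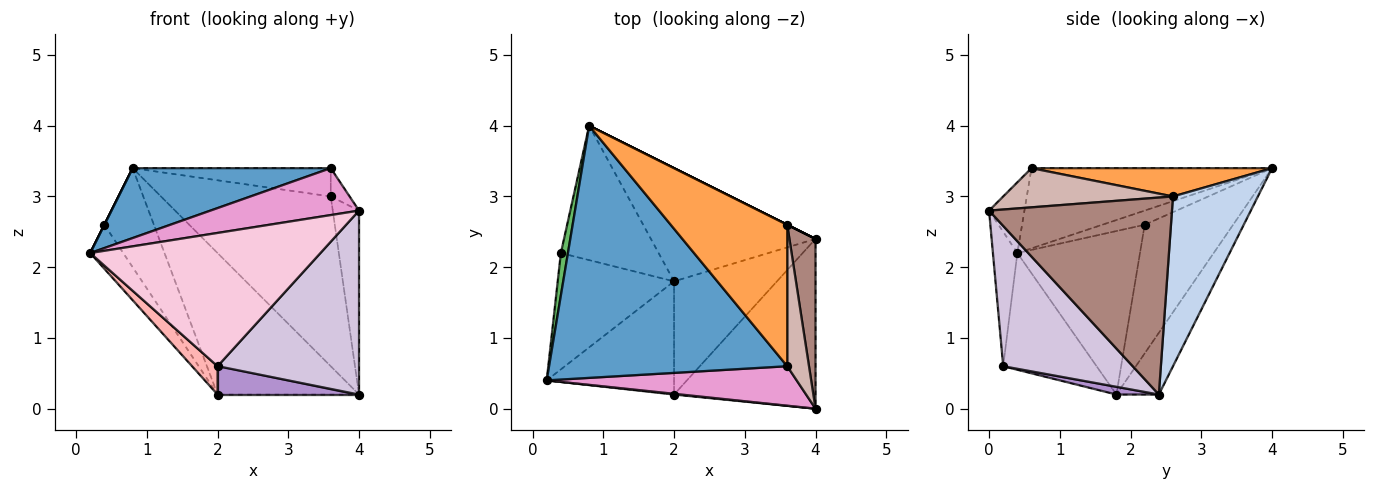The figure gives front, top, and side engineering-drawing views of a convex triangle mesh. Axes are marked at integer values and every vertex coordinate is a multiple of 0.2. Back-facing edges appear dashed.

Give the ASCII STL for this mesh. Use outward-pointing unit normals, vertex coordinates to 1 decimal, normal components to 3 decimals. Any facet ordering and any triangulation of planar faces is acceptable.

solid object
 facet normal -0.309 -0.254 0.917
  outer loop
   vertex 3.6 0.6 3.4
   vertex 0.8 4.0 3.4
   vertex 0.2 0.4 2.2
  endloop
 endfacet
 facet normal 0.447 0.894 0.000
  outer loop
   vertex 3.6 2.6 3.0
   vertex 4.0 2.4 0.2
   vertex 0.8 4.0 3.4
  endloop
 endfacet
 facet normal 0.232 0.191 0.954
  outer loop
   vertex 3.6 2.6 3.0
   vertex 0.8 4.0 3.4
   vertex 3.6 0.6 3.4
  endloop
 endfacet
 facet normal -0.228 0.760 -0.608
  outer loop
   vertex 2.0 1.8 0.2
   vertex 0.8 4.0 3.4
   vertex 4.0 2.4 0.2
  endloop
 endfacet
 facet normal -0.894 0.000 0.447
  outer loop
   vertex 0.4 2.2 2.6
   vertex 0.2 0.4 2.2
   vertex 0.8 4.0 3.4
  endloop
 endfacet
 facet normal -0.796 0.214 -0.566
  outer loop
   vertex 0.4 2.2 2.6
   vertex 2.0 1.8 0.2
   vertex 0.2 0.4 2.2
  endloop
 endfacet
 facet normal -0.727 0.407 -0.553
  outer loop
   vertex 0.4 2.2 2.6
   vertex 0.8 4.0 3.4
   vertex 2.0 1.8 0.2
  endloop
 endfacet
 facet normal -0.665 -0.181 -0.725
  outer loop
   vertex 2.0 0.2 0.6
   vertex 0.2 0.4 2.2
   vertex 2.0 1.8 0.2
  endloop
 endfacet
 facet normal 0.073 -0.242 -0.968
  outer loop
   vertex 2.0 0.2 0.6
   vertex 2.0 1.8 0.2
   vertex 4.0 2.4 0.2
  endloop
 endfacet
 facet normal 0.558 -0.610 -0.563
  outer loop
   vertex 4.0 0.0 2.8
   vertex 2.0 0.2 0.6
   vertex 4.0 2.4 0.2
  endloop
 endfacet
 facet normal 0.981 0.141 0.130
  outer loop
   vertex 4.0 0.0 2.8
   vertex 4.0 2.4 0.2
   vertex 3.6 2.6 3.0
  endloop
 endfacet
 facet normal 0.870 0.097 0.483
  outer loop
   vertex 4.0 0.0 2.8
   vertex 3.6 2.6 3.0
   vertex 3.6 0.6 3.4
  endloop
 endfacet
 facet normal -0.179 -0.753 0.633
  outer loop
   vertex 4.0 0.0 2.8
   vertex 3.6 0.6 3.4
   vertex 0.2 0.4 2.2
  endloop
 endfacet
 facet normal -0.106 -0.994 0.006
  outer loop
   vertex 4.0 0.0 2.8
   vertex 0.2 0.4 2.2
   vertex 2.0 0.2 0.6
  endloop
 endfacet
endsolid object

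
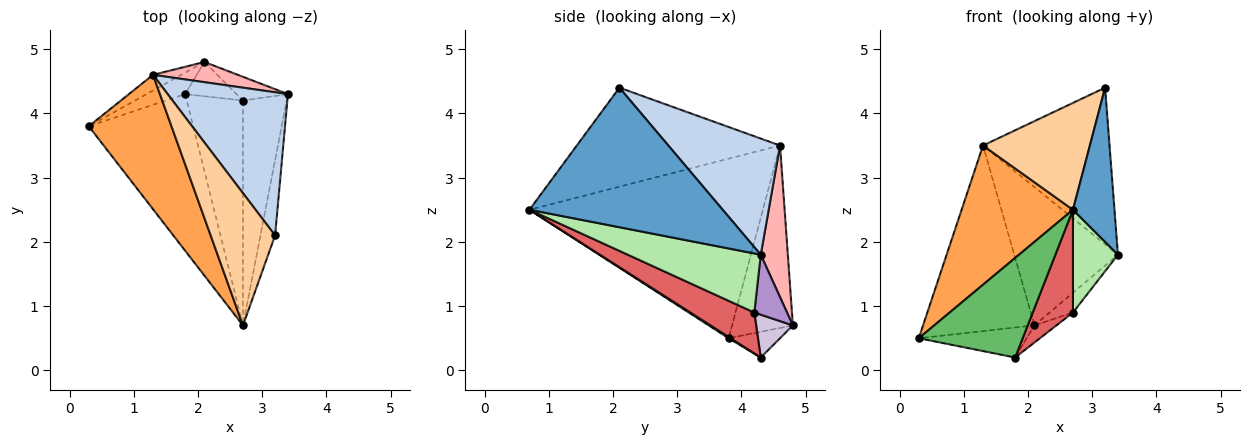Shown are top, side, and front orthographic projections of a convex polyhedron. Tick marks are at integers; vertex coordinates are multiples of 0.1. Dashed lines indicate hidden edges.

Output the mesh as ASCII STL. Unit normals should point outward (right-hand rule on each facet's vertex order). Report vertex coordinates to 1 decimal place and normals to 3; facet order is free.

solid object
 facet normal 0.973 -0.209 -0.102
  outer loop
   vertex 3.2 2.1 4.4
   vertex 2.7 0.7 2.5
   vertex 3.4 4.3 1.8
  endloop
 endfacet
 facet normal 0.546 0.618 0.565
  outer loop
   vertex 1.3 4.6 3.5
   vertex 3.2 2.1 4.4
   vertex 3.4 4.3 1.8
  endloop
 endfacet
 facet normal -0.833 -0.398 0.384
  outer loop
   vertex 1.3 4.6 3.5
   vertex 0.3 3.8 0.5
   vertex 2.7 0.7 2.5
  endloop
 endfacet
 facet normal -0.767 -0.403 0.499
  outer loop
   vertex 1.3 4.6 3.5
   vertex 2.7 0.7 2.5
   vertex 3.2 2.1 4.4
  endloop
 endfacet
 facet normal 0.010 -0.537 -0.844
  outer loop
   vertex 1.8 4.3 0.2
   vertex 2.7 0.7 2.5
   vertex 0.3 3.8 0.5
  endloop
 endfacet
 facet normal 0.776 -0.262 -0.574
  outer loop
   vertex 2.7 4.2 0.9
   vertex 3.4 4.3 1.8
   vertex 2.7 0.7 2.5
  endloop
 endfacet
 facet normal 0.552 -0.347 -0.759
  outer loop
   vertex 2.7 4.2 0.9
   vertex 2.7 0.7 2.5
   vertex 1.8 4.3 0.2
  endloop
 endfacet
 facet normal 0.250 0.958 0.140
  outer loop
   vertex 2.1 4.8 0.7
   vertex 1.3 4.6 3.5
   vertex 3.4 4.3 1.8
  endloop
 endfacet
 facet normal 0.667 0.477 -0.572
  outer loop
   vertex 2.1 4.8 0.7
   vertex 3.4 4.3 1.8
   vertex 2.7 4.2 0.9
  endloop
 endfacet
 facet normal 0.598 0.359 -0.717
  outer loop
   vertex 2.1 4.8 0.7
   vertex 2.7 4.2 0.9
   vertex 1.8 4.3 0.2
  endloop
 endfacet
 facet normal -0.478 0.875 -0.074
  outer loop
   vertex 2.1 4.8 0.7
   vertex 0.3 3.8 0.5
   vertex 1.3 4.6 3.5
  endloop
 endfacet
 facet normal -0.361 0.759 -0.542
  outer loop
   vertex 2.1 4.8 0.7
   vertex 1.8 4.3 0.2
   vertex 0.3 3.8 0.5
  endloop
 endfacet
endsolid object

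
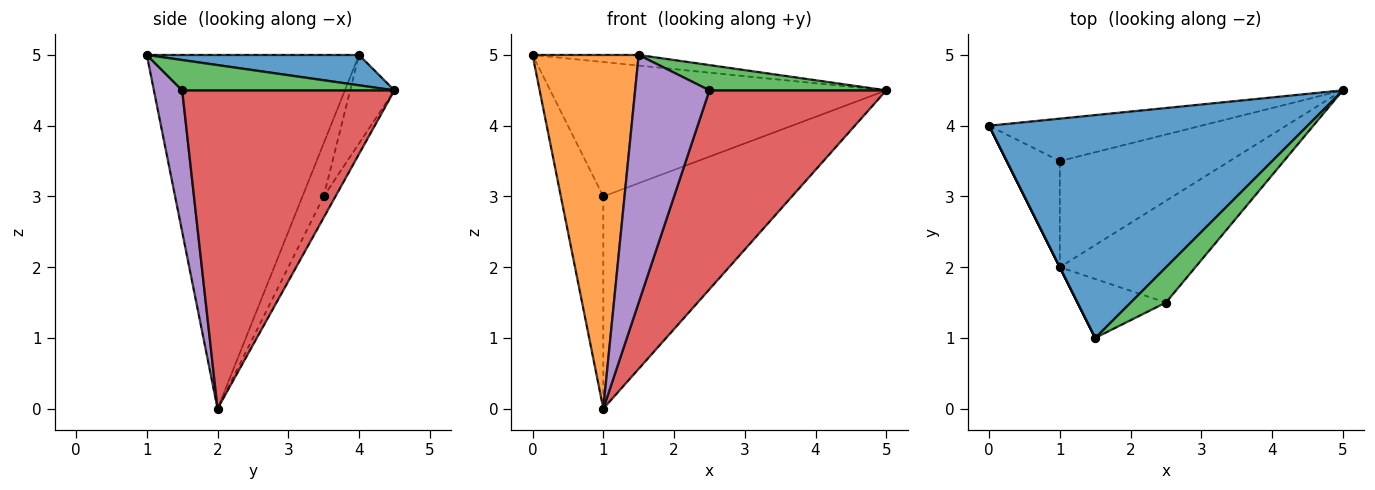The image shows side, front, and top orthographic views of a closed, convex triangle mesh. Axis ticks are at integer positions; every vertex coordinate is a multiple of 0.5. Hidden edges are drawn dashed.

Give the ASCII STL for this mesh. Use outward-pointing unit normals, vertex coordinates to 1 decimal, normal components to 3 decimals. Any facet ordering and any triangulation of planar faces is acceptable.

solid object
 facet normal 0.095 0.047 0.994
  outer loop
   vertex 1.5 1.0 5.0
   vertex 5.0 4.5 4.5
   vertex 0.0 4.0 5.0
  endloop
 endfacet
 facet normal -0.894 -0.447 0.000
  outer loop
   vertex 1.0 2.0 0.0
   vertex 1.5 1.0 5.0
   vertex 0.0 4.0 5.0
  endloop
 endfacet
 facet normal 0.572 -0.477 0.667
  outer loop
   vertex 2.5 1.5 4.5
   vertex 5.0 4.5 4.5
   vertex 1.5 1.0 5.0
  endloop
 endfacet
 facet normal 0.730 -0.608 -0.311
  outer loop
   vertex 2.5 1.5 4.5
   vertex 1.0 2.0 0.0
   vertex 5.0 4.5 4.5
  endloop
 endfacet
 facet normal 0.347 -0.912 -0.217
  outer loop
   vertex 2.5 1.5 4.5
   vertex 1.5 1.0 5.0
   vertex 1.0 2.0 0.0
  endloop
 endfacet
 facet normal -0.124 0.946 -0.299
  outer loop
   vertex 1.0 3.5 3.0
   vertex 0.0 4.0 5.0
   vertex 5.0 4.5 4.5
  endloop
 endfacet
 facet normal -0.408 0.816 -0.408
  outer loop
   vertex 1.0 3.5 3.0
   vertex 1.0 2.0 0.0
   vertex 0.0 4.0 5.0
  endloop
 endfacet
 facet normal -0.056 0.893 -0.447
  outer loop
   vertex 1.0 3.5 3.0
   vertex 5.0 4.5 4.5
   vertex 1.0 2.0 0.0
  endloop
 endfacet
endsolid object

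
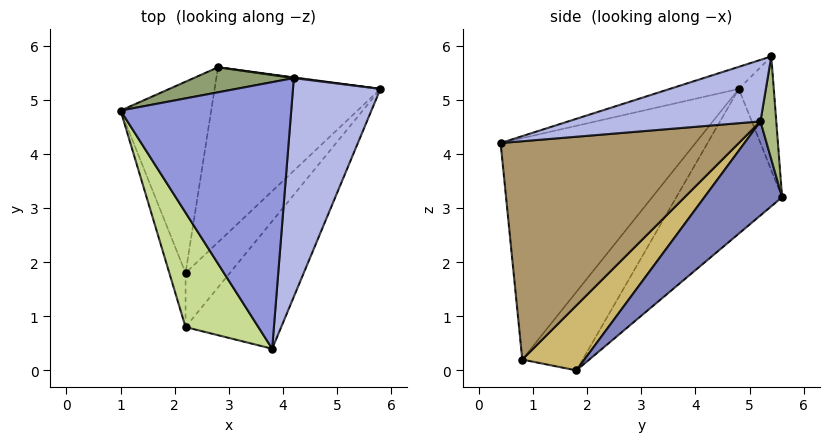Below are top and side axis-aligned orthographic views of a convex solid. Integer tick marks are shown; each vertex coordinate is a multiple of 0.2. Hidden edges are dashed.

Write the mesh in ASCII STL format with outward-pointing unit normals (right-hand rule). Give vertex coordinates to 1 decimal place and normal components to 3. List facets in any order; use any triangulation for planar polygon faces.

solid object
 facet normal -0.733 0.502 -0.459
  outer loop
   vertex 2.8 5.6 3.2
   vertex 2.2 1.8 0.0
   vertex 1.0 4.8 5.2
  endloop
 endfacet
 facet normal 0.413 0.548 -0.728
  outer loop
   vertex 2.8 5.6 3.2
   vertex 5.8 5.2 4.6
   vertex 2.2 1.8 0.0
  endloop
 endfacet
 facet normal -0.123 -0.294 0.948
  outer loop
   vertex 4.2 5.4 5.8
   vertex 1.0 4.8 5.2
   vertex 3.8 0.4 4.2
  endloop
 endfacet
 facet normal 0.550 -0.294 0.782
  outer loop
   vertex 4.2 5.4 5.8
   vertex 3.8 0.4 4.2
   vertex 5.8 5.2 4.6
  endloop
 endfacet
 facet normal -0.215 0.958 0.190
  outer loop
   vertex 4.2 5.4 5.8
   vertex 2.8 5.6 3.2
   vertex 1.0 4.8 5.2
  endloop
 endfacet
 facet normal 0.129 0.992 0.007
  outer loop
   vertex 4.2 5.4 5.8
   vertex 5.8 5.2 4.6
   vertex 2.8 5.6 3.2
  endloop
 endfacet
 facet normal -0.787 -0.560 0.259
  outer loop
   vertex 2.2 0.8 0.2
   vertex 3.8 0.4 4.2
   vertex 1.0 4.8 5.2
  endloop
 endfacet
 facet normal -0.978 -0.040 -0.202
  outer loop
   vertex 2.2 0.8 0.2
   vertex 1.0 4.8 5.2
   vertex 2.2 1.8 0.0
  endloop
 endfacet
 facet normal 0.865 -0.329 -0.379
  outer loop
   vertex 2.2 0.8 0.2
   vertex 5.8 5.2 4.6
   vertex 3.8 0.4 4.2
  endloop
 endfacet
 facet normal 0.821 -0.112 -0.560
  outer loop
   vertex 2.2 0.8 0.2
   vertex 2.2 1.8 0.0
   vertex 5.8 5.2 4.6
  endloop
 endfacet
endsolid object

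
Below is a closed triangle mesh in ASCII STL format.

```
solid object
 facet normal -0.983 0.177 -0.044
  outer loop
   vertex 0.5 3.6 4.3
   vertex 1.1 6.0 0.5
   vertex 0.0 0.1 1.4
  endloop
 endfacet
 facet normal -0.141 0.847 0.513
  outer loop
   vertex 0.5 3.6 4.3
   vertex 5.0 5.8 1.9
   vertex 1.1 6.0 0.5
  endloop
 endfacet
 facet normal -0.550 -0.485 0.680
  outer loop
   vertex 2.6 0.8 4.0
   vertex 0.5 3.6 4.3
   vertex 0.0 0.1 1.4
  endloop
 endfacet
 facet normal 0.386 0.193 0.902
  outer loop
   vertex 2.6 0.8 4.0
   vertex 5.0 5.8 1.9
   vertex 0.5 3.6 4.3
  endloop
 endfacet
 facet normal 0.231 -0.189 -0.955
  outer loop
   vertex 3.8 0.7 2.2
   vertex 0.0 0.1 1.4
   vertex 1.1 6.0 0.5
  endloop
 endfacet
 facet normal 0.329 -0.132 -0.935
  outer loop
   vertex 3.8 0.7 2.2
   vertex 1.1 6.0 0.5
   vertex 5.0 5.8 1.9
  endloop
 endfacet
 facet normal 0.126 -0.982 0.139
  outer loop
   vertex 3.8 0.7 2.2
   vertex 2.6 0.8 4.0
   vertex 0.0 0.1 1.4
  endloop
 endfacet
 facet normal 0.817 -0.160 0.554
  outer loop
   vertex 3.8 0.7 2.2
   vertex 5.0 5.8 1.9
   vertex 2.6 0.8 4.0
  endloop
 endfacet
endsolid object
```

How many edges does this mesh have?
12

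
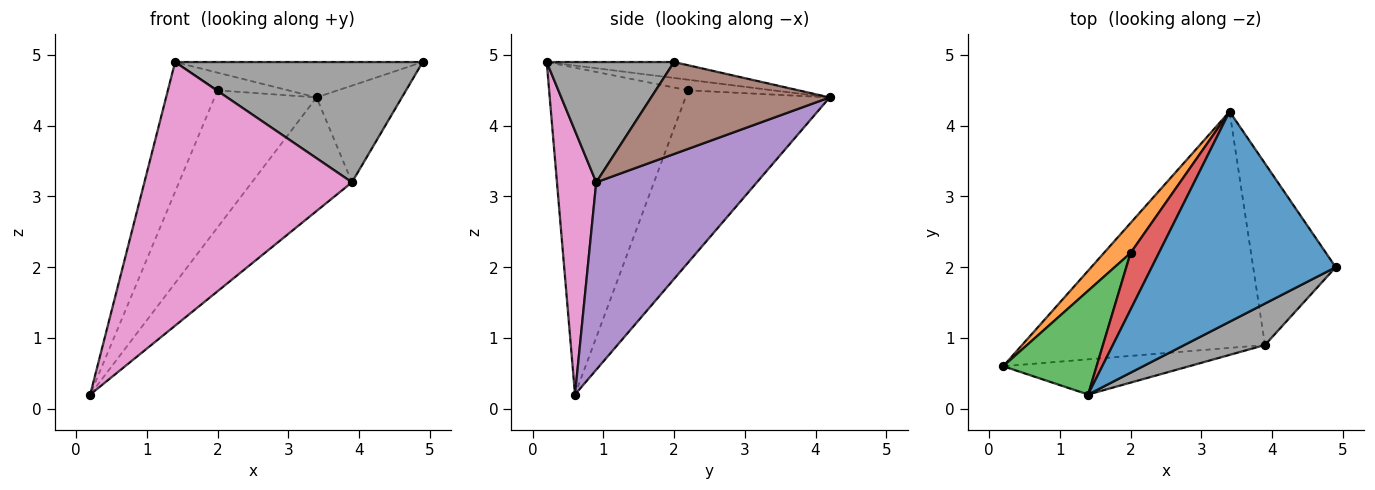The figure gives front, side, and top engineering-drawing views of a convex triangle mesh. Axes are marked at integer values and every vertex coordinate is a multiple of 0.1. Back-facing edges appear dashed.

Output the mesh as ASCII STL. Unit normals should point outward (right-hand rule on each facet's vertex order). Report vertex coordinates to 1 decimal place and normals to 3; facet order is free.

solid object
 facet normal -0.085 0.165 0.983
  outer loop
   vertex 1.4 0.2 4.9
   vertex 4.9 2.0 4.9
   vertex 3.4 4.2 4.4
  endloop
 endfacet
 facet normal -0.810 0.573 0.126
  outer loop
   vertex 2.0 2.2 4.5
   vertex 3.4 4.2 4.4
   vertex 0.2 0.6 0.2
  endloop
 endfacet
 facet normal -0.909 0.325 0.260
  outer loop
   vertex 2.0 2.2 4.5
   vertex 0.2 0.6 0.2
   vertex 1.4 0.2 4.9
  endloop
 endfacet
 facet normal -0.337 0.281 0.899
  outer loop
   vertex 2.0 2.2 4.5
   vertex 1.4 0.2 4.9
   vertex 3.4 4.2 4.4
  endloop
 endfacet
 facet normal 0.571 0.356 -0.740
  outer loop
   vertex 3.9 0.9 3.2
   vertex 0.2 0.6 0.2
   vertex 3.4 4.2 4.4
  endloop
 endfacet
 facet normal 0.701 0.335 -0.629
  outer loop
   vertex 3.9 0.9 3.2
   vertex 3.4 4.2 4.4
   vertex 4.9 2.0 4.9
  endloop
 endfacet
 facet normal 0.184 -0.974 -0.130
  outer loop
   vertex 3.9 0.9 3.2
   vertex 1.4 0.2 4.9
   vertex 0.2 0.6 0.2
  endloop
 endfacet
 facet normal 0.437 -0.850 0.293
  outer loop
   vertex 3.9 0.9 3.2
   vertex 4.9 2.0 4.9
   vertex 1.4 0.2 4.9
  endloop
 endfacet
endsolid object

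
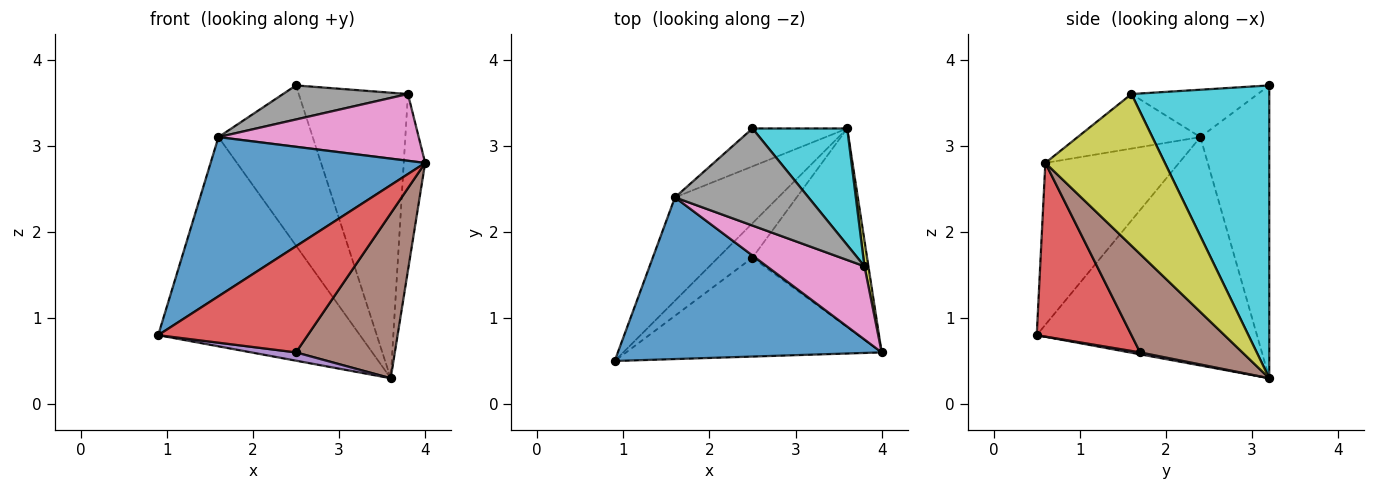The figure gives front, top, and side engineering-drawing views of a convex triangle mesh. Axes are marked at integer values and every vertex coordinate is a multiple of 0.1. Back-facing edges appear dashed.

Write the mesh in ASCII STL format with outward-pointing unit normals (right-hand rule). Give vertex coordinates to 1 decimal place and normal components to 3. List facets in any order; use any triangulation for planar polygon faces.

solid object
 facet normal -0.401 -0.643 0.653
  outer loop
   vertex 1.6 2.4 3.1
   vertex 0.9 0.5 0.8
   vertex 4.0 0.6 2.8
  endloop
 endfacet
 facet normal -0.699 0.641 -0.316
  outer loop
   vertex 1.6 2.4 3.1
   vertex 3.6 3.2 0.3
   vertex 0.9 0.5 0.8
  endloop
 endfacet
 facet normal -0.580 0.793 -0.188
  outer loop
   vertex 1.6 2.4 3.1
   vertex 2.5 3.2 3.7
   vertex 3.6 3.2 0.3
  endloop
 endfacet
 facet normal 0.420 -0.664 -0.619
  outer loop
   vertex 2.5 1.7 0.6
   vertex 4.0 0.6 2.8
   vertex 0.9 0.5 0.8
  endloop
 endfacet
 facet normal 0.054 -0.234 -0.971
  outer loop
   vertex 2.5 1.7 0.6
   vertex 0.9 0.5 0.8
   vertex 3.6 3.2 0.3
  endloop
 endfacet
 facet normal 0.551 -0.533 -0.642
  outer loop
   vertex 2.5 1.7 0.6
   vertex 3.6 3.2 0.3
   vertex 4.0 0.6 2.8
  endloop
 endfacet
 facet normal -0.382 -0.623 0.683
  outer loop
   vertex 3.8 1.6 3.6
   vertex 1.6 2.4 3.1
   vertex 4.0 0.6 2.8
  endloop
 endfacet
 facet normal -0.318 -0.314 0.895
  outer loop
   vertex 3.8 1.6 3.6
   vertex 2.5 3.2 3.7
   vertex 1.6 2.4 3.1
  endloop
 endfacet
 facet normal 0.984 0.176 0.026
  outer loop
   vertex 3.8 1.6 3.6
   vertex 4.0 0.6 2.8
   vertex 3.6 3.2 0.3
  endloop
 endfacet
 facet normal 0.760 0.602 0.246
  outer loop
   vertex 3.8 1.6 3.6
   vertex 3.6 3.2 0.3
   vertex 2.5 3.2 3.7
  endloop
 endfacet
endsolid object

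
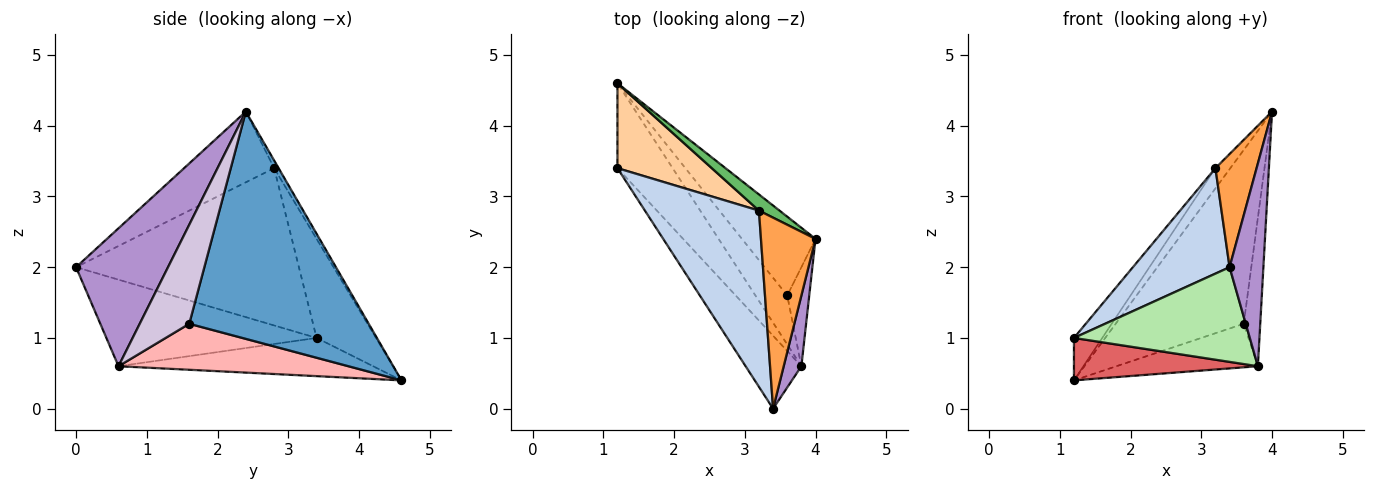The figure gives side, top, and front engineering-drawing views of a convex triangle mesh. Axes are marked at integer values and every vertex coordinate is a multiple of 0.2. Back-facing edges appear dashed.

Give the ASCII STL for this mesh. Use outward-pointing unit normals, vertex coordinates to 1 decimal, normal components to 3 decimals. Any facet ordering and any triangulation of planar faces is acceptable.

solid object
 facet normal 0.787 0.562 -0.255
  outer loop
   vertex 3.6 1.6 1.2
   vertex 1.2 4.6 0.4
   vertex 4.0 2.4 4.2
  endloop
 endfacet
 facet normal -0.764 -0.331 0.554
  outer loop
   vertex 3.2 2.8 3.4
   vertex 1.2 3.4 1.0
   vertex 3.4 0.0 2.0
  endloop
 endfacet
 facet normal -0.745 -0.340 0.574
  outer loop
   vertex 3.2 2.8 3.4
   vertex 3.4 0.0 2.0
   vertex 4.0 2.4 4.2
  endloop
 endfacet
 facet normal -0.685 0.326 0.652
  outer loop
   vertex 3.2 2.8 3.4
   vertex 1.2 4.6 0.4
   vertex 1.2 3.4 1.0
  endloop
 endfacet
 facet normal -0.228 0.760 0.608
  outer loop
   vertex 3.2 2.8 3.4
   vertex 4.0 2.4 4.2
   vertex 1.2 4.6 0.4
  endloop
 endfacet
 facet normal -0.688 -0.575 -0.443
  outer loop
   vertex 3.8 0.6 0.6
   vertex 3.4 0.0 2.0
   vertex 1.2 3.4 1.0
  endloop
 endfacet
 facet normal -0.526 -0.380 -0.760
  outer loop
   vertex 3.8 0.6 0.6
   vertex 1.2 3.4 1.0
   vertex 1.2 4.6 0.4
  endloop
 endfacet
 facet normal 0.734 0.451 -0.508
  outer loop
   vertex 3.8 0.6 0.6
   vertex 1.2 4.6 0.4
   vertex 3.6 1.6 1.2
  endloop
 endfacet
 facet normal 0.932 -0.342 0.119
  outer loop
   vertex 3.8 0.6 0.6
   vertex 4.0 2.4 4.2
   vertex 3.4 0.0 2.0
  endloop
 endfacet
 facet normal 0.928 0.309 -0.206
  outer loop
   vertex 3.8 0.6 0.6
   vertex 3.6 1.6 1.2
   vertex 4.0 2.4 4.2
  endloop
 endfacet
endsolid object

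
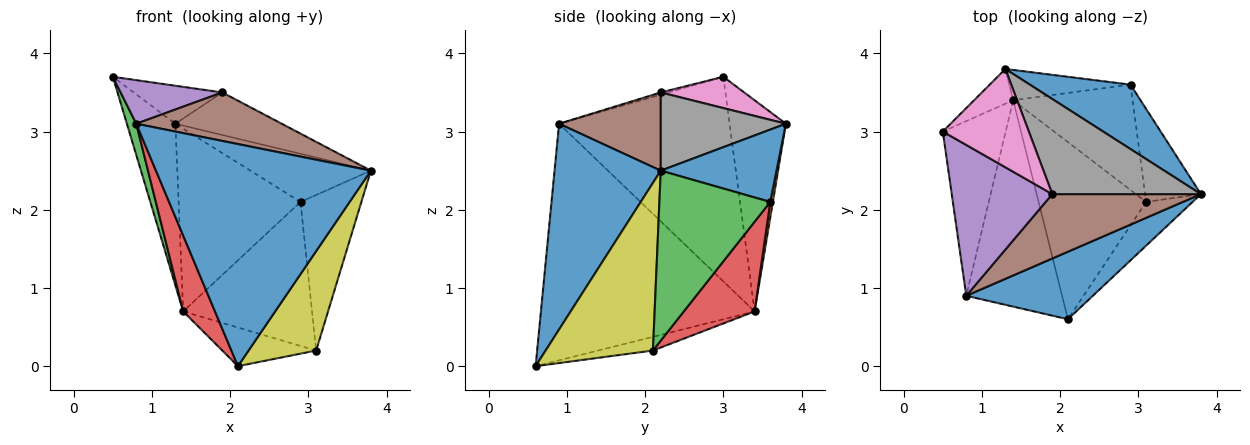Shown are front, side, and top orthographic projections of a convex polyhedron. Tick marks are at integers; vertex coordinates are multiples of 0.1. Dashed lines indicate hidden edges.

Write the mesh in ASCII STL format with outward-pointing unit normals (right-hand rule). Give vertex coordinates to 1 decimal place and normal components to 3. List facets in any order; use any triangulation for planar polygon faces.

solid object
 facet normal 0.427 -0.865 0.263
  outer loop
   vertex 0.8 0.9 3.1
   vertex 2.1 0.6 0.0
   vertex 3.8 2.2 2.5
  endloop
 endfacet
 facet normal -0.750 0.646 -0.139
  outer loop
   vertex 1.4 3.4 0.7
   vertex 0.5 3.0 3.7
   vertex 1.3 3.8 3.1
  endloop
 endfacet
 facet normal -0.955 -0.053 -0.293
  outer loop
   vertex 1.4 3.4 0.7
   vertex 0.8 0.9 3.1
   vertex 0.5 3.0 3.7
  endloop
 endfacet
 facet normal -0.918 -0.137 -0.372
  outer loop
   vertex 1.4 3.4 0.7
   vertex 2.1 0.6 0.0
   vertex 0.8 0.9 3.1
  endloop
 endfacet
 facet normal -0.021 -0.277 0.960
  outer loop
   vertex 1.9 2.2 3.5
   vertex 0.5 3.0 3.7
   vertex 0.8 0.9 3.1
  endloop
 endfacet
 facet normal 0.388 -0.555 0.736
  outer loop
   vertex 1.9 2.2 3.5
   vertex 0.8 0.9 3.1
   vertex 3.8 2.2 2.5
  endloop
 endfacet
 facet normal 0.321 0.341 0.883
  outer loop
   vertex 1.9 2.2 3.5
   vertex 1.3 3.8 3.1
   vertex 0.5 3.0 3.7
  endloop
 endfacet
 facet normal 0.433 0.368 0.823
  outer loop
   vertex 1.9 2.2 3.5
   vertex 3.8 2.2 2.5
   vertex 1.3 3.8 3.1
  endloop
 endfacet
 facet normal 0.824 -0.519 -0.228
  outer loop
   vertex 3.1 2.1 0.2
   vertex 3.8 2.2 2.5
   vertex 2.1 0.6 0.0
  endloop
 endfacet
 facet normal -0.123 0.212 -0.970
  outer loop
   vertex 3.1 2.1 0.2
   vertex 2.1 0.6 0.0
   vertex 1.4 3.4 0.7
  endloop
 endfacet
 facet normal 0.499 0.519 0.694
  outer loop
   vertex 2.9 3.6 2.1
   vertex 1.3 3.8 3.1
   vertex 3.8 2.2 2.5
  endloop
 endfacet
 facet normal 0.021 0.986 -0.164
  outer loop
   vertex 2.9 3.6 2.1
   vertex 1.4 3.4 0.7
   vertex 1.3 3.8 3.1
  endloop
 endfacet
 facet normal 0.842 0.463 -0.276
  outer loop
   vertex 2.9 3.6 2.1
   vertex 3.8 2.2 2.5
   vertex 3.1 2.1 0.2
  endloop
 endfacet
 facet normal 0.405 0.738 -0.540
  outer loop
   vertex 2.9 3.6 2.1
   vertex 3.1 2.1 0.2
   vertex 1.4 3.4 0.7
  endloop
 endfacet
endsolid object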